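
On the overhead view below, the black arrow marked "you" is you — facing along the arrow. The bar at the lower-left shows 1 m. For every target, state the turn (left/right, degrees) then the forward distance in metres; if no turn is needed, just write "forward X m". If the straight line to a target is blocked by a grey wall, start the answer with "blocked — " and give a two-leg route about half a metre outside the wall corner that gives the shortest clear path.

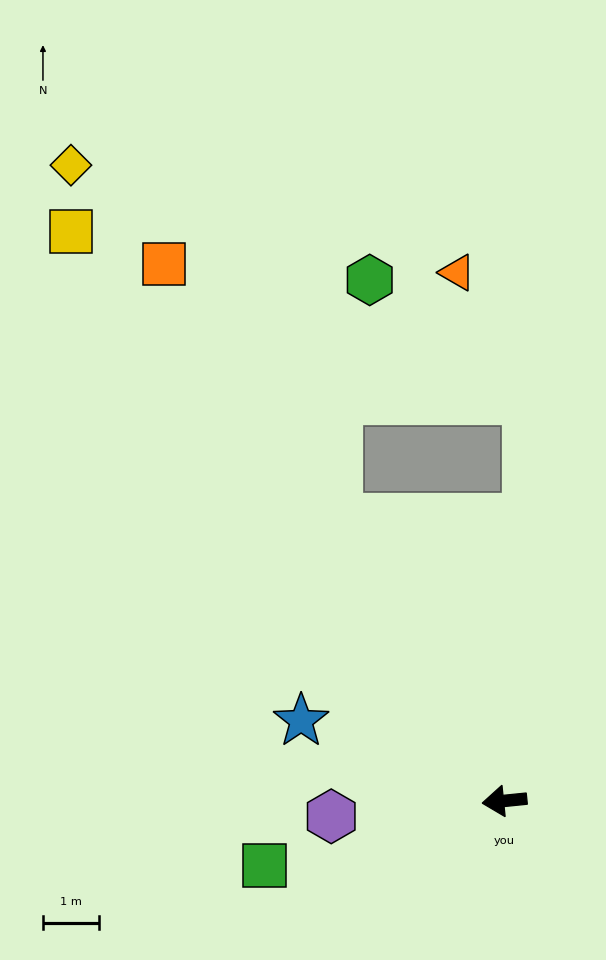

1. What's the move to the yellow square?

turn right 58°, forward 12.7 m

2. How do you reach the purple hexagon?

forward 3.1 m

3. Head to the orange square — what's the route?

turn right 63°, forward 11.3 m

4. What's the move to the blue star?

turn right 27°, forward 3.9 m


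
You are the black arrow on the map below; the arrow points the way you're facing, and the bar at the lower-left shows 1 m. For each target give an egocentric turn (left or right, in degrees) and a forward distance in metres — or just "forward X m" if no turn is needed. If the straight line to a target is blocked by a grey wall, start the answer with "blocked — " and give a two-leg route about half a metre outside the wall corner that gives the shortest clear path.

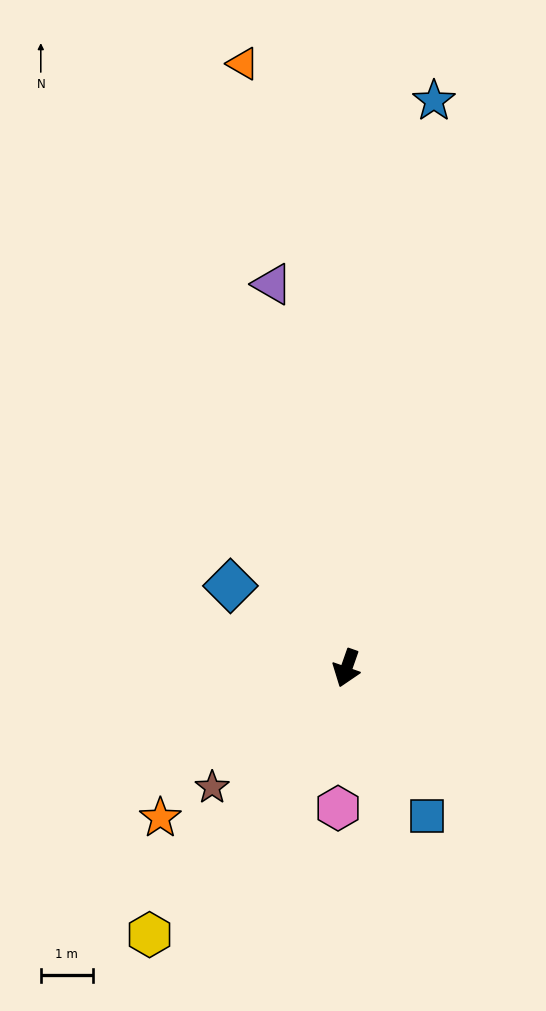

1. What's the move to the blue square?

turn left 48°, forward 3.2 m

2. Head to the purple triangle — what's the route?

turn right 150°, forward 7.5 m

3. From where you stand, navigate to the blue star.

turn right 169°, forward 11.0 m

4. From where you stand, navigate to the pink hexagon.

turn left 16°, forward 2.7 m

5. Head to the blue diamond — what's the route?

turn right 106°, forward 2.7 m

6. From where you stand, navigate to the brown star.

turn right 29°, forward 3.4 m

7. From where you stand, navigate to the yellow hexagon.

turn right 17°, forward 6.3 m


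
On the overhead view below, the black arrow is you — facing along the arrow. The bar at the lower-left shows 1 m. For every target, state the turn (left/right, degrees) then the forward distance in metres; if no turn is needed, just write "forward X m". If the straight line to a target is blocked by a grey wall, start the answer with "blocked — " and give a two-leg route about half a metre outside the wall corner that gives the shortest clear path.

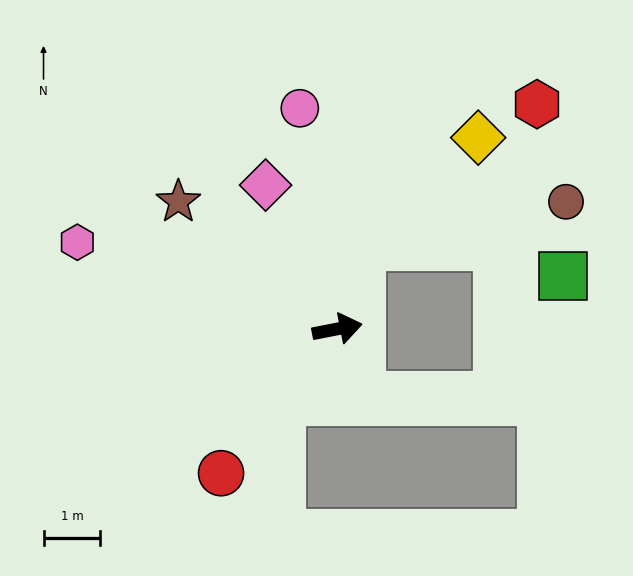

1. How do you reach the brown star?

turn left 130°, forward 3.6 m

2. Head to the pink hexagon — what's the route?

turn left 151°, forward 4.8 m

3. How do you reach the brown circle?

blocked — turn left 63°, forward 1.5 m, then turn right 62°, forward 3.7 m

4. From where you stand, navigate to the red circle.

turn right 140°, forward 3.3 m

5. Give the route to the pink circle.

turn left 89°, forward 3.9 m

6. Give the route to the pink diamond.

turn left 105°, forward 2.8 m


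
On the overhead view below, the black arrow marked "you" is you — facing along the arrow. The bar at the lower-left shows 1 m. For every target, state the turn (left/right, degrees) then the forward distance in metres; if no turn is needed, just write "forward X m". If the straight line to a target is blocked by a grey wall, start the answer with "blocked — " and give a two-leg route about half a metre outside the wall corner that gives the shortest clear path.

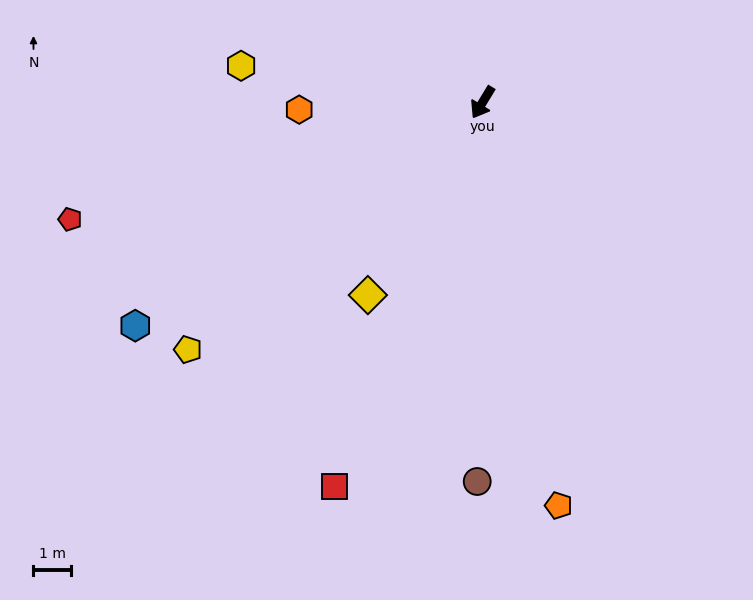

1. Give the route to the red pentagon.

turn right 43°, forward 11.5 m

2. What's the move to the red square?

turn left 10°, forward 11.1 m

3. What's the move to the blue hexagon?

turn right 26°, forward 11.1 m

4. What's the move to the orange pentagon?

turn left 42°, forward 11.0 m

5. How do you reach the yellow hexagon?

turn right 67°, forward 6.6 m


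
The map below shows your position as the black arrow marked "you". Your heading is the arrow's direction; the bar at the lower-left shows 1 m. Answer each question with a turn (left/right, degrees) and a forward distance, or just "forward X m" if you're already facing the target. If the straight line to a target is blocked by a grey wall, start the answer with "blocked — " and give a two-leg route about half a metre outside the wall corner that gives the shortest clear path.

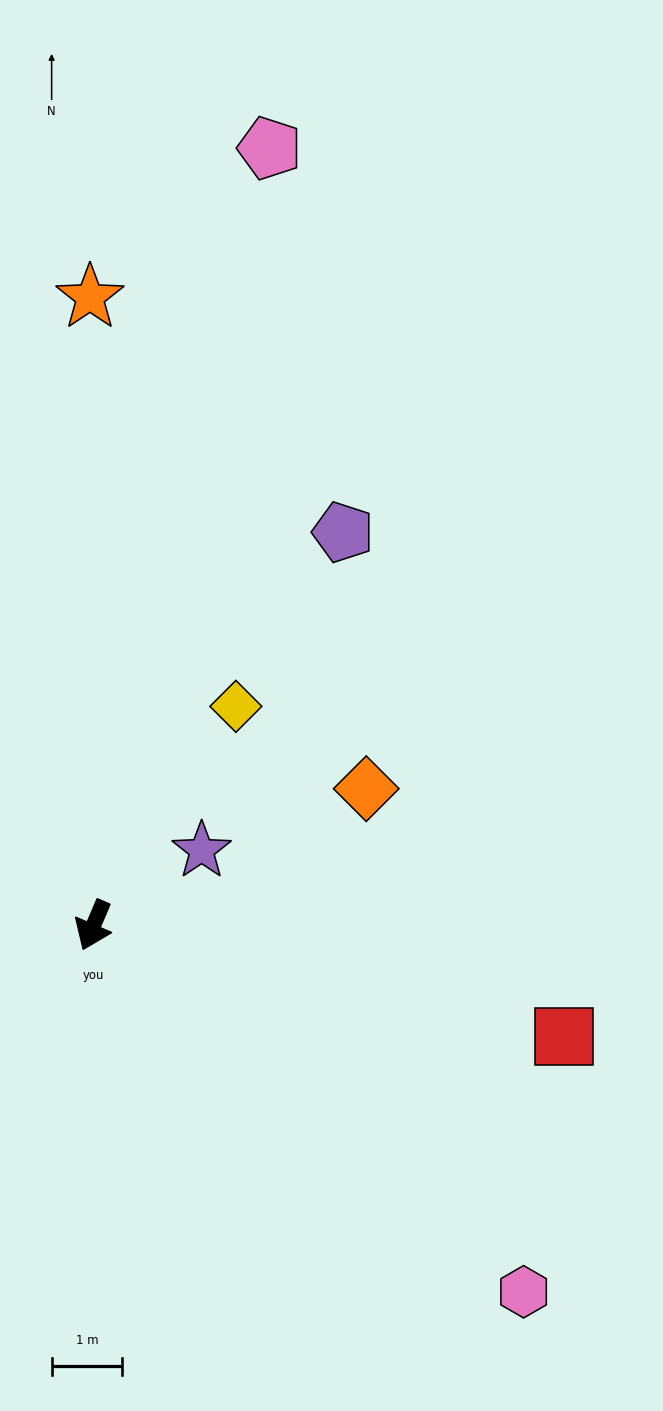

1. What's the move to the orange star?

turn right 157°, forward 8.9 m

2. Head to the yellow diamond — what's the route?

turn left 170°, forward 3.7 m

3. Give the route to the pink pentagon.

turn right 170°, forward 11.3 m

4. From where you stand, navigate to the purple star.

turn left 148°, forward 1.9 m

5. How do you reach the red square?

turn left 100°, forward 6.8 m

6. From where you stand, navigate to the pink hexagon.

turn left 73°, forward 8.0 m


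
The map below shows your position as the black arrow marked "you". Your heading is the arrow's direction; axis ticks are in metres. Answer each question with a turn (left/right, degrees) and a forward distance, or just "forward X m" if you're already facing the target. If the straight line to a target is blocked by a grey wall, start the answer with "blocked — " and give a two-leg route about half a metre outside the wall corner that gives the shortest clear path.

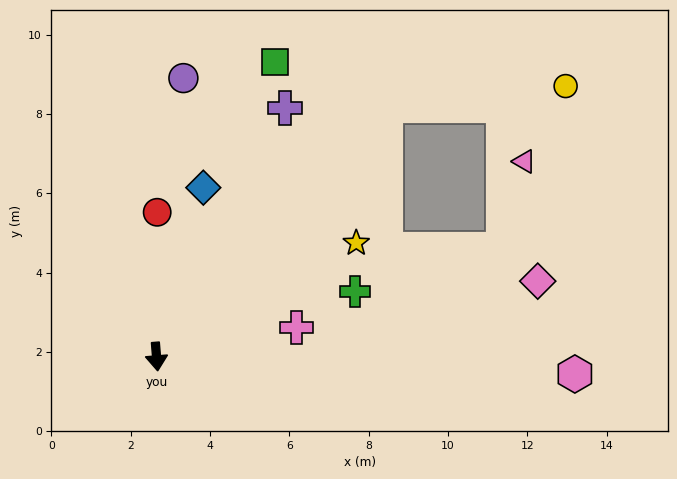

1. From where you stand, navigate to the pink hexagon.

turn left 83°, forward 10.6 m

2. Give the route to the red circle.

turn left 175°, forward 3.6 m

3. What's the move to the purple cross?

turn left 148°, forward 7.1 m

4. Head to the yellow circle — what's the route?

blocked — turn left 133°, forward 8.6 m, then turn right 41°, forward 4.6 m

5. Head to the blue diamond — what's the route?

turn left 160°, forward 4.4 m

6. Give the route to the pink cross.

turn left 97°, forward 3.6 m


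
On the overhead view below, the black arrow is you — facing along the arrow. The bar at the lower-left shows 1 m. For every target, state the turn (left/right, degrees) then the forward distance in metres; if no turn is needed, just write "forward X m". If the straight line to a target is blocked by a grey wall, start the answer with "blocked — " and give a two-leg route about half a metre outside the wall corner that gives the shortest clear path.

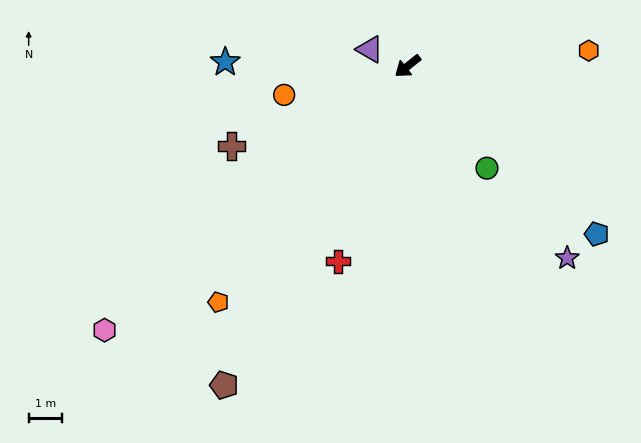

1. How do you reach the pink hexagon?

turn left 3°, forward 12.2 m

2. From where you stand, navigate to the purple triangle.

turn right 62°, forward 1.3 m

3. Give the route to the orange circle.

turn right 25°, forward 3.8 m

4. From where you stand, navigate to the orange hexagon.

turn left 147°, forward 5.5 m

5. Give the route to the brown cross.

turn right 14°, forward 5.8 m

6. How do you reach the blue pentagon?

turn left 100°, forward 7.6 m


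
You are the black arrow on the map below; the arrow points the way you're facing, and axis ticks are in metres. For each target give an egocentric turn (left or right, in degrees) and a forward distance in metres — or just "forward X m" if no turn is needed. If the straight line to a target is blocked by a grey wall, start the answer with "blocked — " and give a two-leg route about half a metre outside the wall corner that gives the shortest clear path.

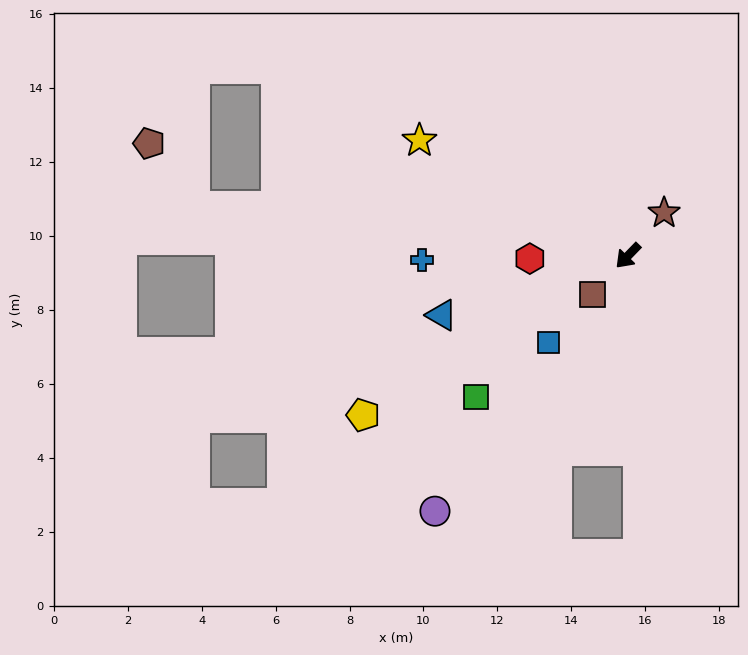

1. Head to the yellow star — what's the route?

turn right 75°, forward 6.4 m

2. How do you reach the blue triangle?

turn right 28°, forward 5.3 m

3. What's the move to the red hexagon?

turn right 44°, forward 2.7 m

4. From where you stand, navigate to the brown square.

forward 1.4 m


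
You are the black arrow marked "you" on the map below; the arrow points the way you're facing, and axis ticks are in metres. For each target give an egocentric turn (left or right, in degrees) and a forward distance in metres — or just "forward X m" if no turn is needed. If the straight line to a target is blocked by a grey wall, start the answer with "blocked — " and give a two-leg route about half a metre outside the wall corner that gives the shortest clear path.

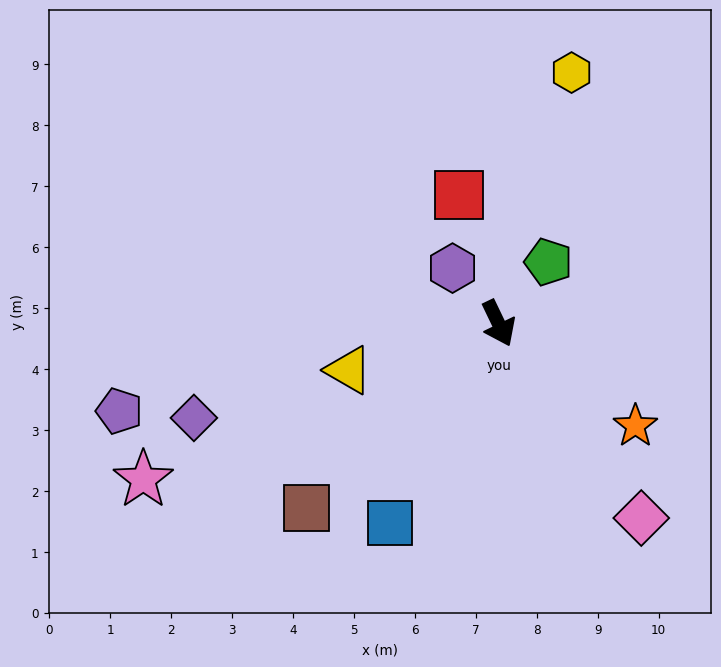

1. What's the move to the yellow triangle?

turn right 98°, forward 2.6 m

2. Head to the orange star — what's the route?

turn left 28°, forward 2.8 m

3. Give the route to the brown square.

turn right 72°, forward 4.4 m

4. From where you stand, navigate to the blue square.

turn right 54°, forward 3.7 m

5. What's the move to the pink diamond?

turn left 11°, forward 4.0 m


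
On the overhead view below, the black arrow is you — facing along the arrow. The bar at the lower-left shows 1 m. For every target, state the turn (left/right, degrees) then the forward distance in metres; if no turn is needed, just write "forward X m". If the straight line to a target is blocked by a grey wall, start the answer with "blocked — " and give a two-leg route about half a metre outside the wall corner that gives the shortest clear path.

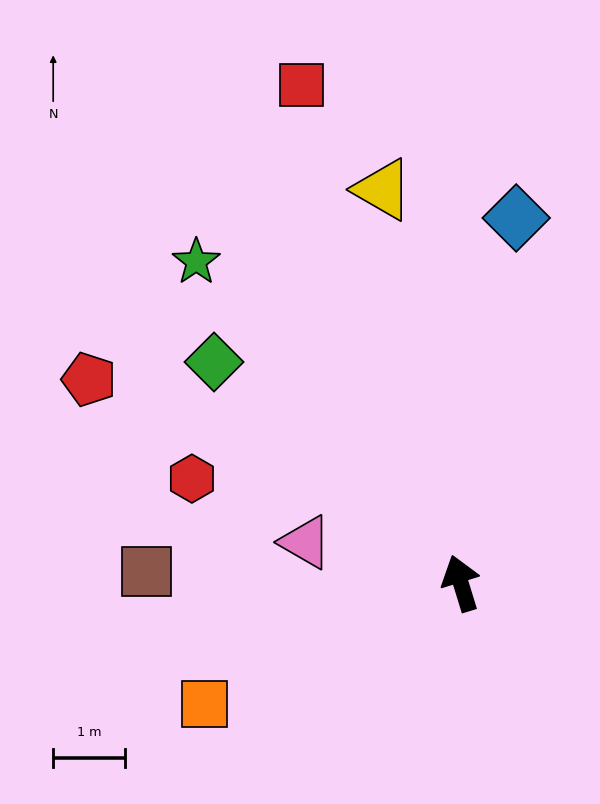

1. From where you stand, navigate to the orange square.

turn left 98°, forward 4.0 m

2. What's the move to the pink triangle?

turn left 58°, forward 2.2 m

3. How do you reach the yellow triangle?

turn right 6°, forward 5.6 m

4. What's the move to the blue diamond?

turn right 26°, forward 5.2 m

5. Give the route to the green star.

turn left 22°, forward 5.8 m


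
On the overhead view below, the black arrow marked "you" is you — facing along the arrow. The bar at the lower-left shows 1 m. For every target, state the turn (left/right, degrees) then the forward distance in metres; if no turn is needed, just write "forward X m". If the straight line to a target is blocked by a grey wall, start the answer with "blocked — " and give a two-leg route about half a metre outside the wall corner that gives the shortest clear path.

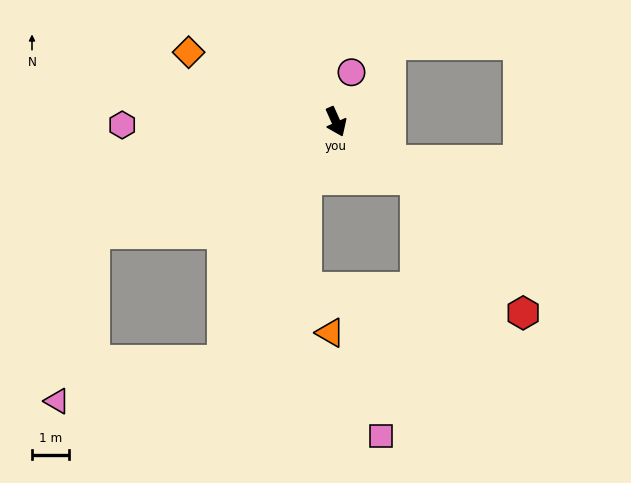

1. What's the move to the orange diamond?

turn right 139°, forward 4.4 m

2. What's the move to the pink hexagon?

turn right 113°, forward 5.7 m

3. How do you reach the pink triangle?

blocked — turn right 49°, forward 7.1 m, then turn right 51°, forward 4.6 m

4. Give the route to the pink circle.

turn left 138°, forward 1.4 m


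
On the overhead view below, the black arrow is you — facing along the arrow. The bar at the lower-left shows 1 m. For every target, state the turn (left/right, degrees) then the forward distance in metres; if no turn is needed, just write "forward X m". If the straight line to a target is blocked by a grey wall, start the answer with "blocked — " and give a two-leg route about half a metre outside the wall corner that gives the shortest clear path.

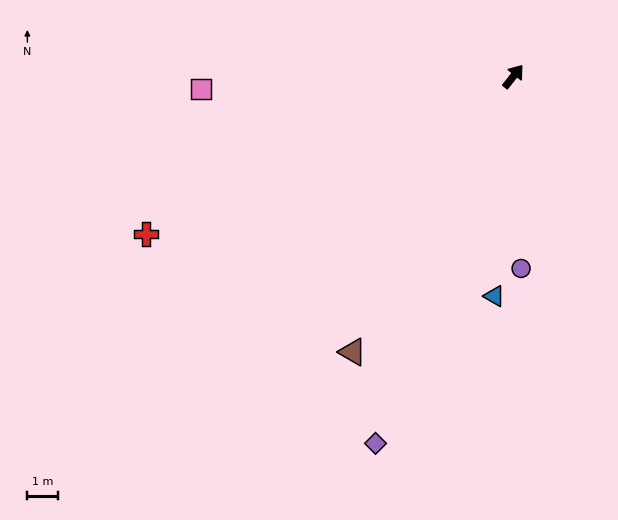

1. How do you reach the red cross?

turn left 151°, forward 13.0 m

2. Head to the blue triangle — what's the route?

turn right 147°, forward 7.2 m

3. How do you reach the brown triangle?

turn right 172°, forward 10.4 m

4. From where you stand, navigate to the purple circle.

turn right 139°, forward 6.3 m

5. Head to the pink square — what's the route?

turn left 131°, forward 10.2 m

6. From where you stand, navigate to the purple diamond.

turn right 162°, forward 12.8 m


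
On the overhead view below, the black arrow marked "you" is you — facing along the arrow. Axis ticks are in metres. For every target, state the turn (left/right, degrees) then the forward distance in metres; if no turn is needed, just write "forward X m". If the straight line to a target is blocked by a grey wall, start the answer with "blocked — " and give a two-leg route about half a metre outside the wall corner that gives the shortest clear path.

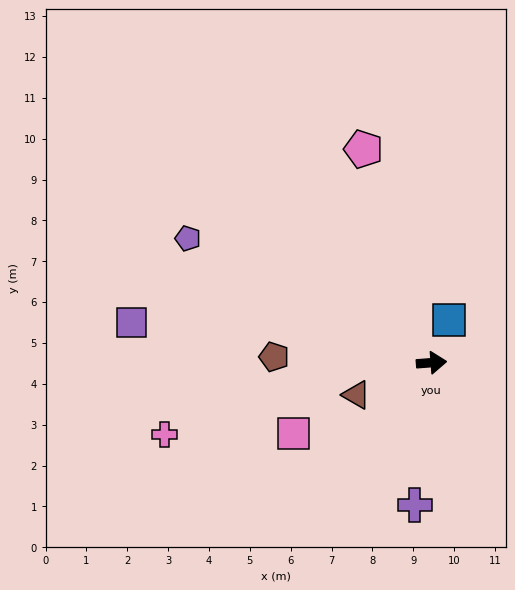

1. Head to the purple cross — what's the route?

turn right 101°, forward 3.5 m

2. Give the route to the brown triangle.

turn right 161°, forward 2.0 m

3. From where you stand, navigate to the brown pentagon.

turn left 173°, forward 3.9 m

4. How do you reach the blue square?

turn left 63°, forward 1.1 m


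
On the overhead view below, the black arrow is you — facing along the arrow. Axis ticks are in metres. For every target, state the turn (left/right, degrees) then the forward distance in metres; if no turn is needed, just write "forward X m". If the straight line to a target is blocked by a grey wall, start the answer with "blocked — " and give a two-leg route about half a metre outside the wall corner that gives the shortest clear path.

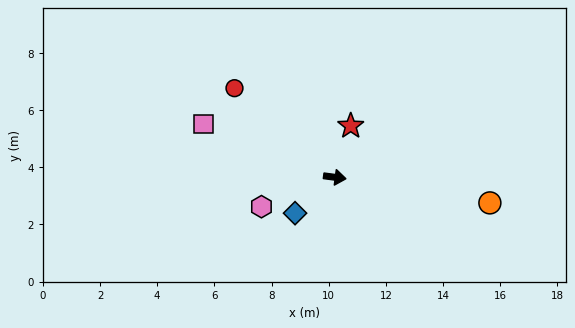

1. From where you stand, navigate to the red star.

turn left 80°, forward 1.9 m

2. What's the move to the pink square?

turn left 166°, forward 5.0 m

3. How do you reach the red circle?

turn left 146°, forward 4.7 m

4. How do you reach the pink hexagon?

turn right 151°, forward 2.8 m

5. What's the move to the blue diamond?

turn right 130°, forward 1.9 m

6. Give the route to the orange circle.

forward 5.5 m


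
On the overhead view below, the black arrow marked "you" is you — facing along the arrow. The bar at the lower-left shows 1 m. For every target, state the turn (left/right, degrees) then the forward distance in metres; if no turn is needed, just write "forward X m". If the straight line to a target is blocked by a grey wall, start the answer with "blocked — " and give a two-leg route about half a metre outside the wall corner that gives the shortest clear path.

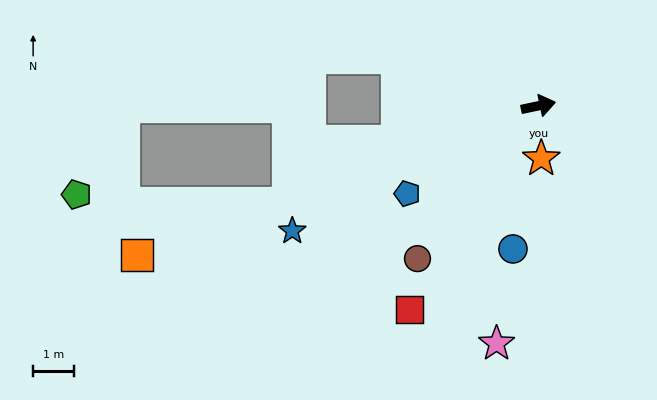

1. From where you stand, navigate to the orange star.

turn right 99°, forward 1.3 m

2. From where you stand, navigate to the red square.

turn right 134°, forward 6.0 m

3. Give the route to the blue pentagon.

turn right 158°, forward 3.9 m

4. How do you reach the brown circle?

turn right 140°, forward 4.8 m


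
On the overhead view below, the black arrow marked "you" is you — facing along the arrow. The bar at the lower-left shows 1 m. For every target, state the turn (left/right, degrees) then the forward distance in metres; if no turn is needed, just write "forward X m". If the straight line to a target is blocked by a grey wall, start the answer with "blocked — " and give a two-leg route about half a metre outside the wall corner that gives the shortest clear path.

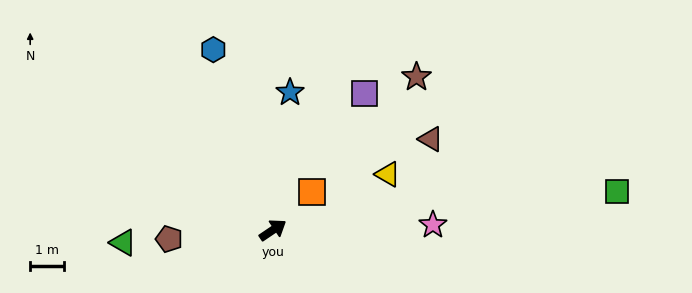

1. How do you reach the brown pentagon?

turn left 151°, forward 3.1 m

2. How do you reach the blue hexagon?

turn left 74°, forward 5.6 m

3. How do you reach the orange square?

turn left 10°, forward 1.6 m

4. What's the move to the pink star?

turn right 32°, forward 4.8 m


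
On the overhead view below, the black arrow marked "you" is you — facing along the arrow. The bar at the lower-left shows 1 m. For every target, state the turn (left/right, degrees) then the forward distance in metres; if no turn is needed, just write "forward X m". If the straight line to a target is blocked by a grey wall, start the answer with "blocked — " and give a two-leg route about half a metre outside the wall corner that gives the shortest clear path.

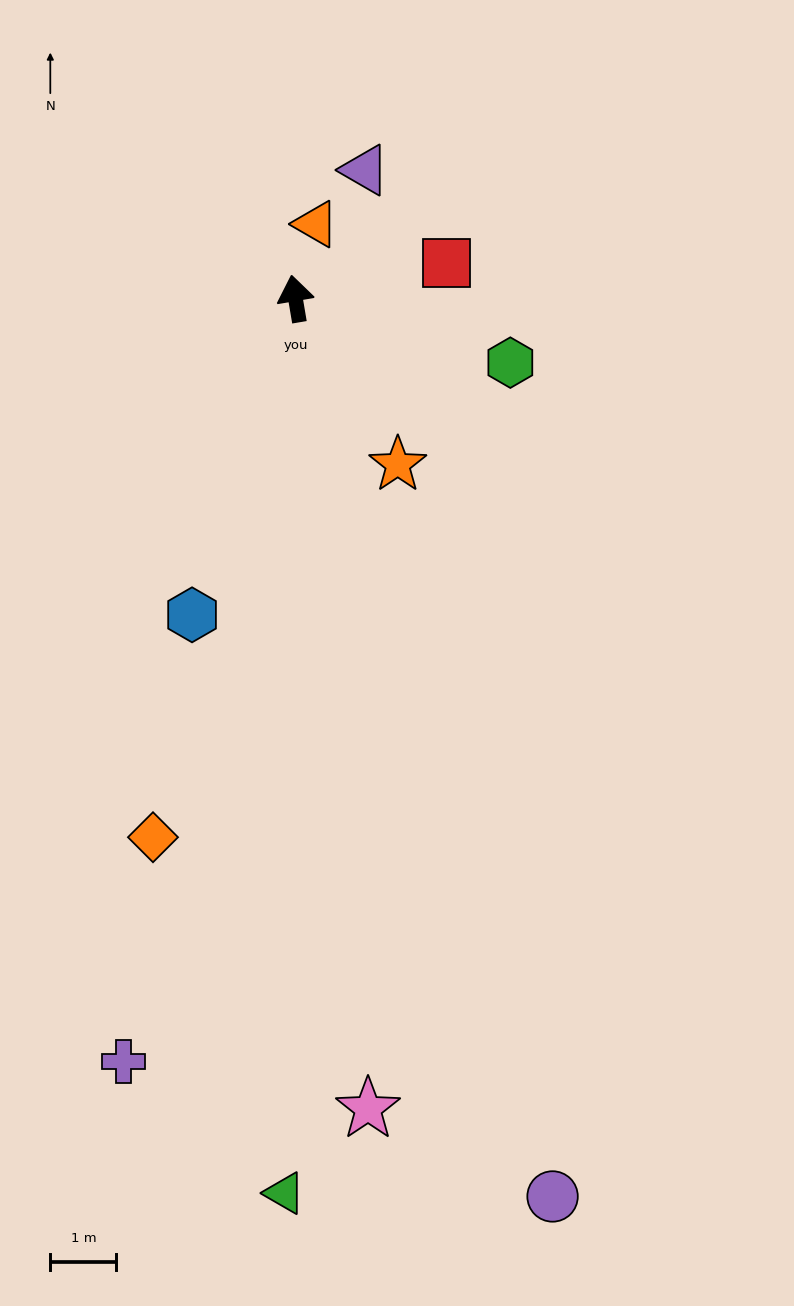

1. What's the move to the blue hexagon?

turn left 152°, forward 5.0 m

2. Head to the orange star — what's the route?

turn right 158°, forward 2.9 m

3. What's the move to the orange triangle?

turn right 25°, forward 1.2 m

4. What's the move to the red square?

turn right 86°, forward 2.3 m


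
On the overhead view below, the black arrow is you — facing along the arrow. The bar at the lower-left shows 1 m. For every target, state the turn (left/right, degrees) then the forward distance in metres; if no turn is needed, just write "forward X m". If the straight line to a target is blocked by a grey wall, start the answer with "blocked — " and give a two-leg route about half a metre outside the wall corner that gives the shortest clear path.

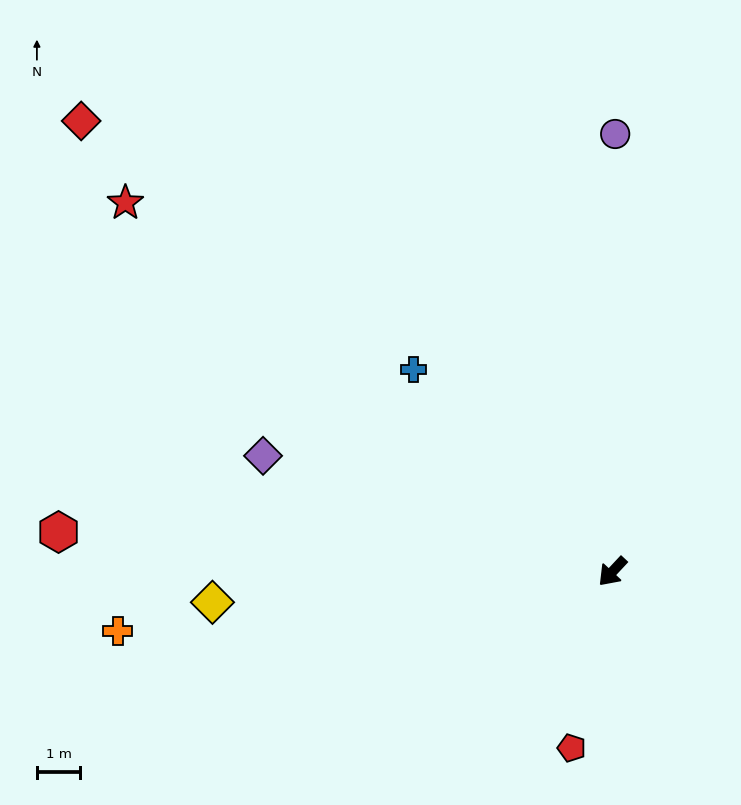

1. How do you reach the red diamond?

turn right 87°, forward 16.0 m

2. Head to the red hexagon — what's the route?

turn right 51°, forward 12.8 m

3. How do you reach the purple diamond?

turn right 65°, forward 8.5 m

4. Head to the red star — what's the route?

turn right 84°, forward 14.0 m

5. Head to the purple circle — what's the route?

turn right 137°, forward 10.1 m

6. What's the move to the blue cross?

turn right 92°, forward 6.5 m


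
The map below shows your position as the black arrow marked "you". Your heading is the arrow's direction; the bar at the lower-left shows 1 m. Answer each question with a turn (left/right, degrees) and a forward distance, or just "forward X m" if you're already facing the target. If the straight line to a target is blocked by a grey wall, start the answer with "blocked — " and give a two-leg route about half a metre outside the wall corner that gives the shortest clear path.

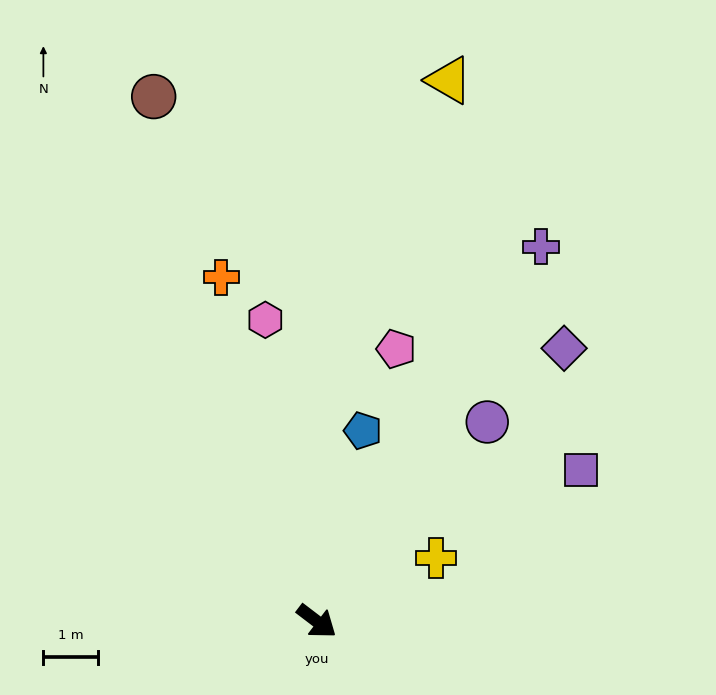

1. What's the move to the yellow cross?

turn left 65°, forward 2.5 m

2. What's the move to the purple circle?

turn left 87°, forward 4.8 m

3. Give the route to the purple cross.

turn left 96°, forward 8.0 m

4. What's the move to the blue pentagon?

turn left 114°, forward 3.6 m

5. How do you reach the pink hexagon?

turn left 137°, forward 5.6 m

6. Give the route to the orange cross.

turn left 143°, forward 6.5 m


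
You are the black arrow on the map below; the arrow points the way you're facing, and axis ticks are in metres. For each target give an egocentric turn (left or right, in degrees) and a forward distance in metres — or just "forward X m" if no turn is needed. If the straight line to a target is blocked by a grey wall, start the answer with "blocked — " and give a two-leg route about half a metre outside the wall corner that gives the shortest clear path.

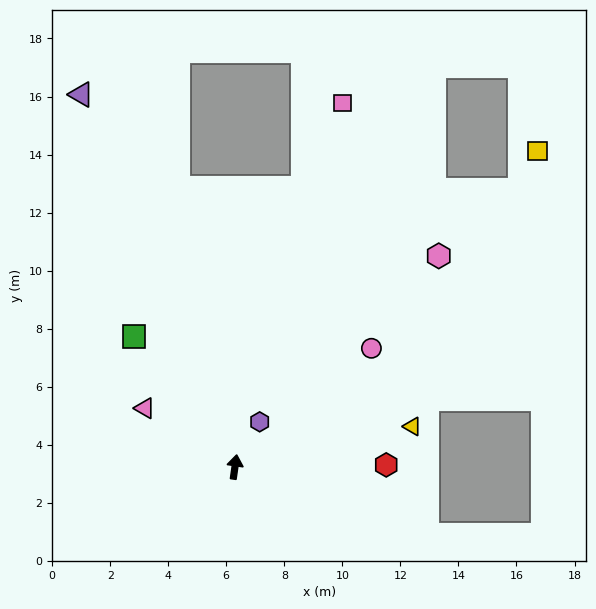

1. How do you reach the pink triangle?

turn left 65°, forward 3.7 m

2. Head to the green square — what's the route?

turn left 46°, forward 5.7 m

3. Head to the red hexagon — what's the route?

turn right 81°, forward 5.2 m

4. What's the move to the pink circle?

turn right 41°, forward 6.2 m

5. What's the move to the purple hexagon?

turn right 21°, forward 1.8 m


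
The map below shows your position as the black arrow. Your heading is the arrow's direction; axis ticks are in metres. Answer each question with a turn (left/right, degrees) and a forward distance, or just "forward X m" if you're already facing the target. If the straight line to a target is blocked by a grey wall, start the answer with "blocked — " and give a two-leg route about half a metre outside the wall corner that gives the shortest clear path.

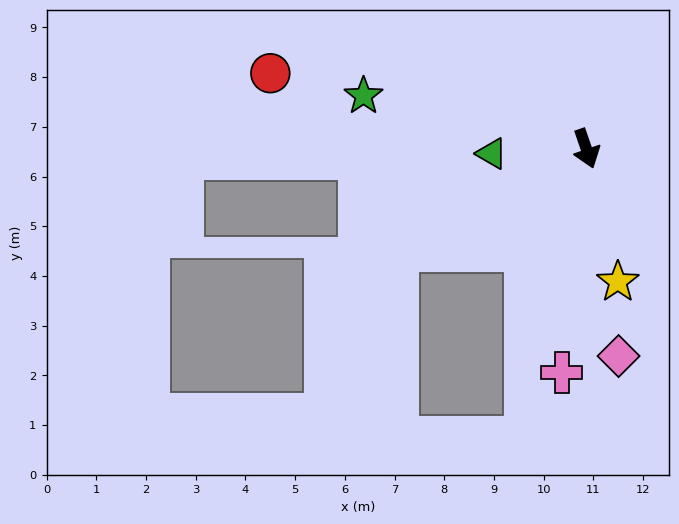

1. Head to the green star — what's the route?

turn right 122°, forward 4.6 m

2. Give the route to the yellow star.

turn right 6°, forward 2.8 m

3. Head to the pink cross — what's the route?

turn right 25°, forward 4.5 m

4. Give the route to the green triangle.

turn right 106°, forward 1.9 m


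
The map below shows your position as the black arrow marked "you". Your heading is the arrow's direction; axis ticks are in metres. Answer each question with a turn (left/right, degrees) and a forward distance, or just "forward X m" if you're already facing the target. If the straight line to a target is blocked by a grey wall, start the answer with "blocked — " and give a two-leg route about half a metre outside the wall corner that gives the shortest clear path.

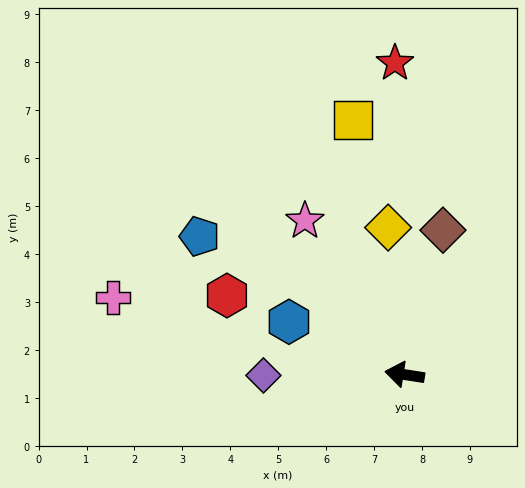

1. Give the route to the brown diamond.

turn right 96°, forward 3.1 m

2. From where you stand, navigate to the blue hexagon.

turn right 16°, forward 2.7 m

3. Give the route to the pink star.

turn right 48°, forward 3.8 m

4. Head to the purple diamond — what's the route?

turn left 9°, forward 2.9 m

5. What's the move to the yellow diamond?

turn right 75°, forward 3.1 m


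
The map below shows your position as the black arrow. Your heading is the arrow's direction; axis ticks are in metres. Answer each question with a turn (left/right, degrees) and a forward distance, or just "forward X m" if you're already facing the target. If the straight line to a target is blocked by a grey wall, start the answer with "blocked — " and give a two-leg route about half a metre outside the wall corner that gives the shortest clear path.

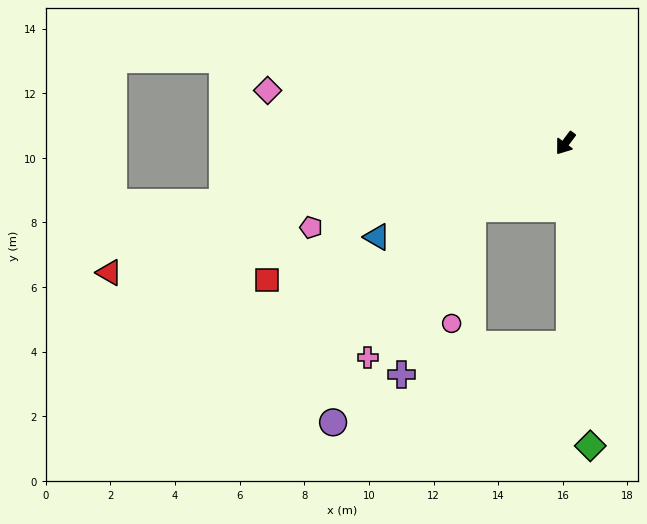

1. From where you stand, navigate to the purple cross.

blocked — turn right 18°, forward 3.5 m, then turn left 32°, forward 5.6 m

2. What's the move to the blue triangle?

turn right 27°, forward 6.5 m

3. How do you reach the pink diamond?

turn right 63°, forward 9.4 m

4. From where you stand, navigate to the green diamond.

turn left 41°, forward 9.4 m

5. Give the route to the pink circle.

blocked — turn right 18°, forward 3.5 m, then turn left 45°, forward 3.6 m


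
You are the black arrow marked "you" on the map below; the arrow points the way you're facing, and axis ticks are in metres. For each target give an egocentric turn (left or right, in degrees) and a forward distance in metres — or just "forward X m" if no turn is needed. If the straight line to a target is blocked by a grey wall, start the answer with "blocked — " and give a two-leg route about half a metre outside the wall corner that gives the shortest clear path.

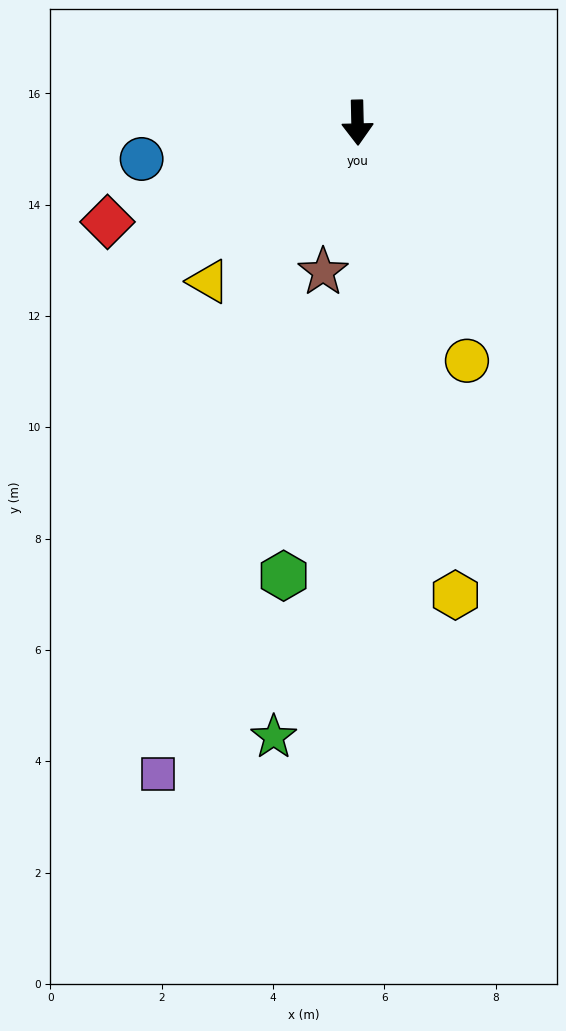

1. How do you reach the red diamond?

turn right 70°, forward 4.8 m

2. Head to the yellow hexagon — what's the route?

turn left 10°, forward 8.7 m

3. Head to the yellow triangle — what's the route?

turn right 44°, forward 3.9 m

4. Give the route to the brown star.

turn right 14°, forward 2.8 m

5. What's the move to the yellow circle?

turn left 23°, forward 4.7 m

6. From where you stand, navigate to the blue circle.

turn right 82°, forward 3.9 m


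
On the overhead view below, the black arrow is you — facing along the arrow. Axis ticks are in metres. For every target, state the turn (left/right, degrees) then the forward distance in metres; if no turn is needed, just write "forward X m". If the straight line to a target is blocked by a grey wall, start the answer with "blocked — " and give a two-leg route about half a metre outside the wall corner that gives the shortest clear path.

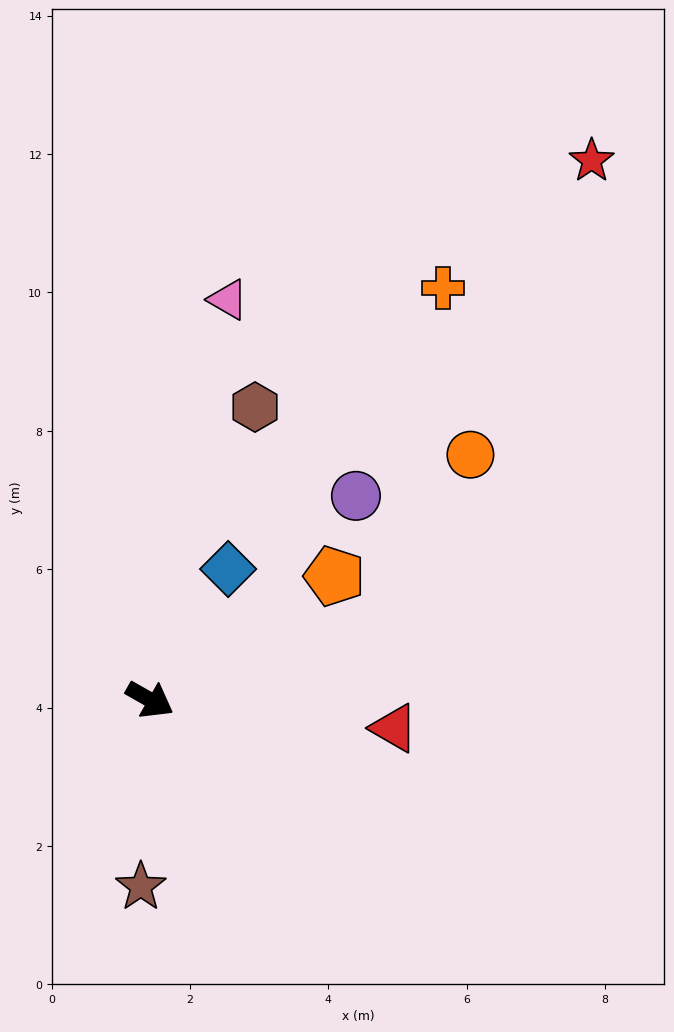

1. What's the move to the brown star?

turn right 63°, forward 2.7 m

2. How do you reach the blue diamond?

turn left 89°, forward 2.2 m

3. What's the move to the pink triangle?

turn left 109°, forward 5.9 m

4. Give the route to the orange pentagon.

turn left 63°, forward 3.2 m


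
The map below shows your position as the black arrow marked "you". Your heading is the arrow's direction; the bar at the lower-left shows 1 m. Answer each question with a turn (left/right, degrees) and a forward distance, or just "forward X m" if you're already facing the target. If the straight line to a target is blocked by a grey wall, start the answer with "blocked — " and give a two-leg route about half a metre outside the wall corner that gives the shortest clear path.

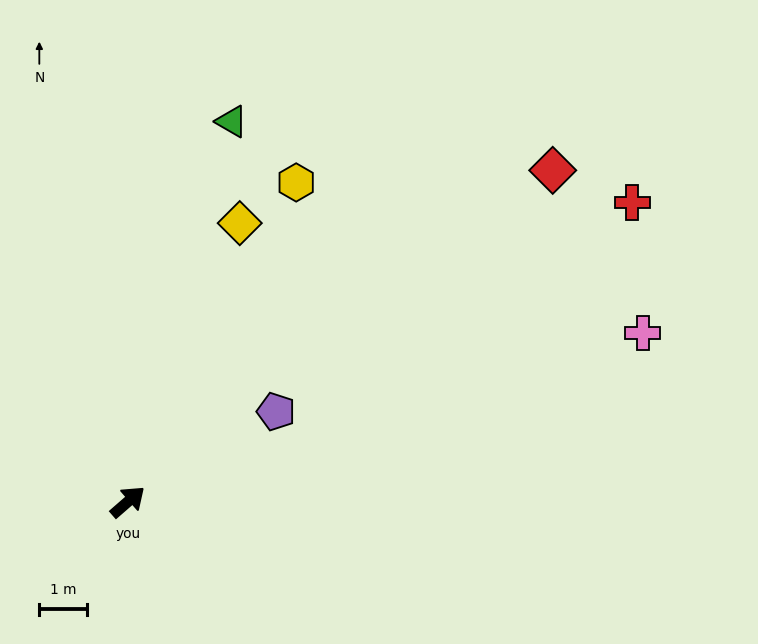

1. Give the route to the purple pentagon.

turn right 10°, forward 3.7 m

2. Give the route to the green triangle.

turn left 34°, forward 8.4 m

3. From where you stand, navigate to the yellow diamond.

turn left 27°, forward 6.4 m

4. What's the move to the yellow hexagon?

turn left 21°, forward 7.6 m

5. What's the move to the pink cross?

turn right 23°, forward 11.5 m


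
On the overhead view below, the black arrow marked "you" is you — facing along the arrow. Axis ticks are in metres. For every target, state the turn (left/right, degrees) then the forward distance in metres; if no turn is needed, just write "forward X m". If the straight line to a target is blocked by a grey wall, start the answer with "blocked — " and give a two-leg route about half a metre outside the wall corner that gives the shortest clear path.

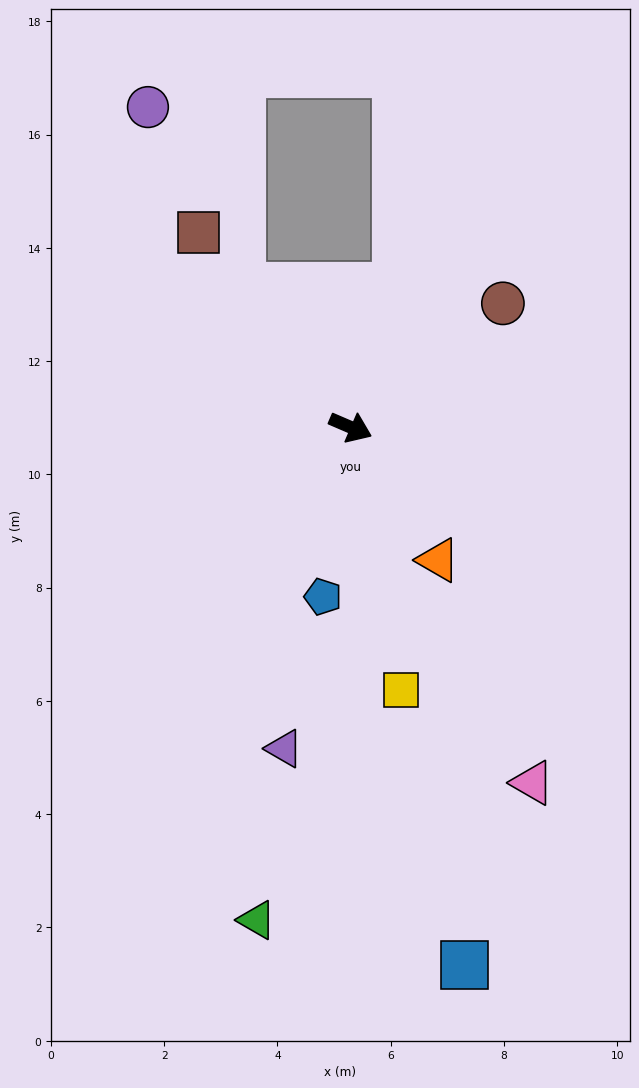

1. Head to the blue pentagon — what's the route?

turn right 76°, forward 3.0 m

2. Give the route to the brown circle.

turn left 62°, forward 3.5 m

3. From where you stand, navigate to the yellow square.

turn right 56°, forward 4.7 m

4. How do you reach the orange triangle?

turn right 33°, forward 2.8 m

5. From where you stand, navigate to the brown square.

turn left 151°, forward 4.4 m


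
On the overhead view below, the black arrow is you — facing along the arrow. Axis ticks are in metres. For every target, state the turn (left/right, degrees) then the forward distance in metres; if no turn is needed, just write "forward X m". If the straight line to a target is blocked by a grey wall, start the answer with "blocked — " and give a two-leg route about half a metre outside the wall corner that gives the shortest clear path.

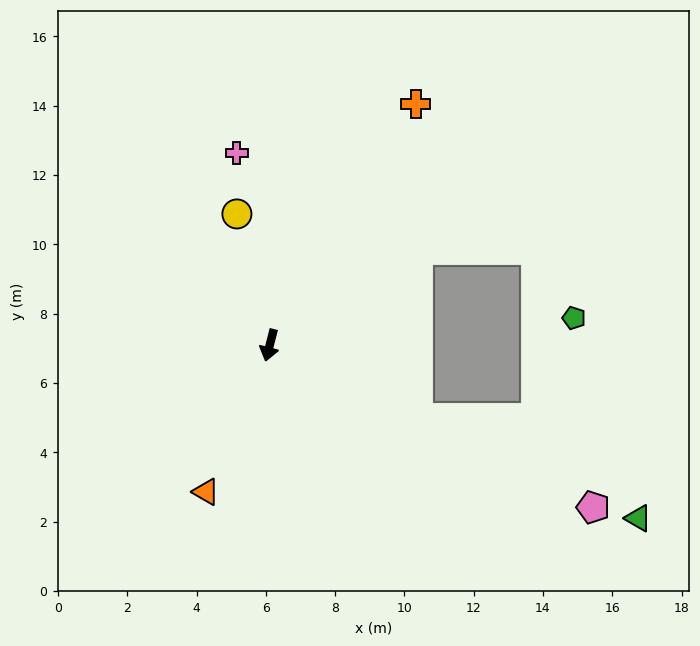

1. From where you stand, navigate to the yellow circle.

turn right 152°, forward 3.9 m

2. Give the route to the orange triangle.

turn right 9°, forward 4.6 m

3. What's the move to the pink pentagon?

turn left 78°, forward 10.4 m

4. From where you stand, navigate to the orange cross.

turn left 163°, forward 8.1 m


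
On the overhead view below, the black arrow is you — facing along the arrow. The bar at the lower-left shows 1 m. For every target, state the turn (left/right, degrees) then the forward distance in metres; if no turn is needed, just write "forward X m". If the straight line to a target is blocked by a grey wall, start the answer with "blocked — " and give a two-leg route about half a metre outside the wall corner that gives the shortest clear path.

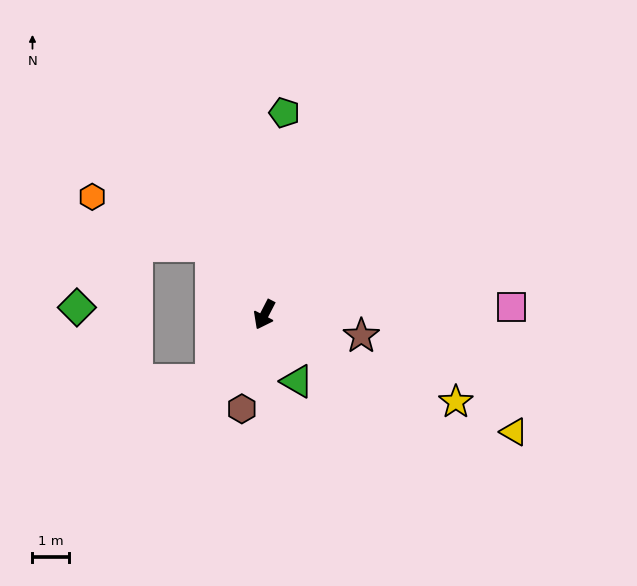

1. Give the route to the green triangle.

turn left 53°, forward 2.0 m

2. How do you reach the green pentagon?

turn right 158°, forward 5.6 m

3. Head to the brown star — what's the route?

turn left 105°, forward 2.7 m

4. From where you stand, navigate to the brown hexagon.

turn left 14°, forward 2.7 m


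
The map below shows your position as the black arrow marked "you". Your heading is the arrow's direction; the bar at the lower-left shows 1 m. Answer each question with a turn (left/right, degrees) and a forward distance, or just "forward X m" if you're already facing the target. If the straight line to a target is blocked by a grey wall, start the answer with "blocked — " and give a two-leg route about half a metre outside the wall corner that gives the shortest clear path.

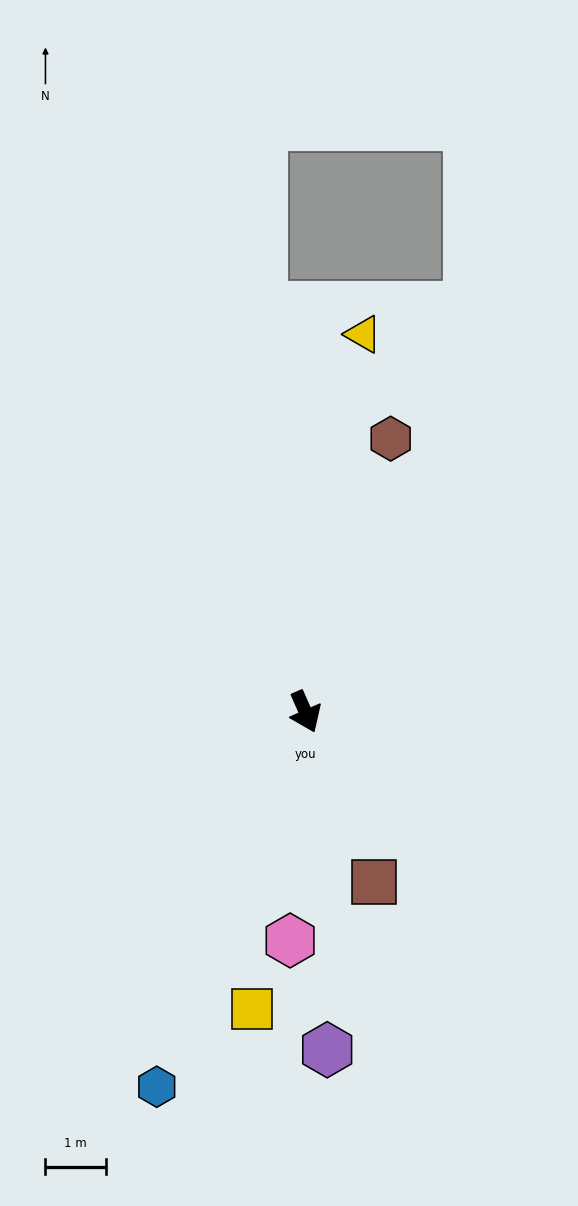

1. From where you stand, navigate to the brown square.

forward 3.0 m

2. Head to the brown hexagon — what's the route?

turn left 139°, forward 4.8 m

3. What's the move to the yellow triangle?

turn left 148°, forward 6.4 m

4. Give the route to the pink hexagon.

turn right 28°, forward 3.8 m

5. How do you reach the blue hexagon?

turn right 45°, forward 6.7 m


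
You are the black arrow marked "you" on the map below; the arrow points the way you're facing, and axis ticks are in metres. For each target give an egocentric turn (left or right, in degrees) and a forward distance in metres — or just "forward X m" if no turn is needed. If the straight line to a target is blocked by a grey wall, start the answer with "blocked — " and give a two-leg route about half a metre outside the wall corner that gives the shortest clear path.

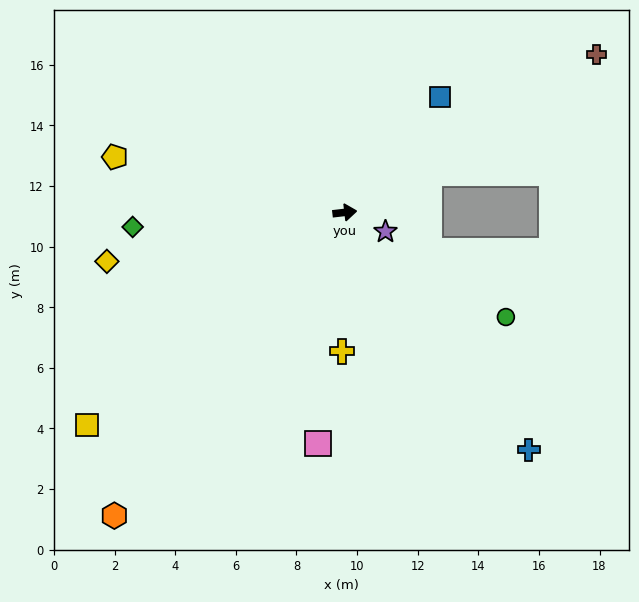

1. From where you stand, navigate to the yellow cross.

turn right 98°, forward 4.6 m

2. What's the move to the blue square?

turn left 44°, forward 4.9 m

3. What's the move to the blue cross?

turn right 59°, forward 9.9 m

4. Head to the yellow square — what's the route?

turn right 147°, forward 11.0 m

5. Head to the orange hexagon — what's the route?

turn right 134°, forward 12.6 m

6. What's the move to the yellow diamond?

turn right 175°, forward 8.0 m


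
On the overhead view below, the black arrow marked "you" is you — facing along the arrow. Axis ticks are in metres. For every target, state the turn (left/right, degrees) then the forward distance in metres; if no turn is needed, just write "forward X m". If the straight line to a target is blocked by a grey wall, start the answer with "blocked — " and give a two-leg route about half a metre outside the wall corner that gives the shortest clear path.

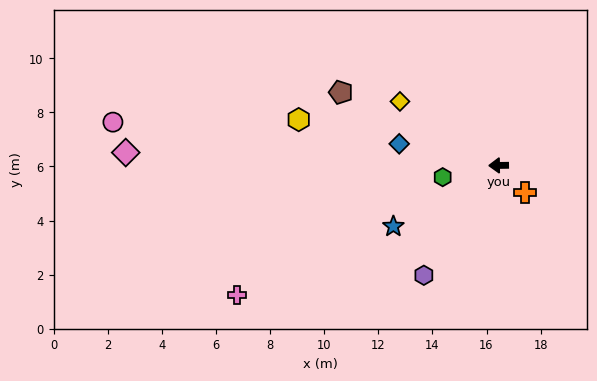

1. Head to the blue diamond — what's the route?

turn right 13°, forward 3.8 m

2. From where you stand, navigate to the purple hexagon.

turn left 55°, forward 4.9 m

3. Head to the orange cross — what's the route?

turn left 134°, forward 1.4 m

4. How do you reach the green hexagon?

turn left 11°, forward 2.1 m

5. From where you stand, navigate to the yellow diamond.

turn right 34°, forward 4.3 m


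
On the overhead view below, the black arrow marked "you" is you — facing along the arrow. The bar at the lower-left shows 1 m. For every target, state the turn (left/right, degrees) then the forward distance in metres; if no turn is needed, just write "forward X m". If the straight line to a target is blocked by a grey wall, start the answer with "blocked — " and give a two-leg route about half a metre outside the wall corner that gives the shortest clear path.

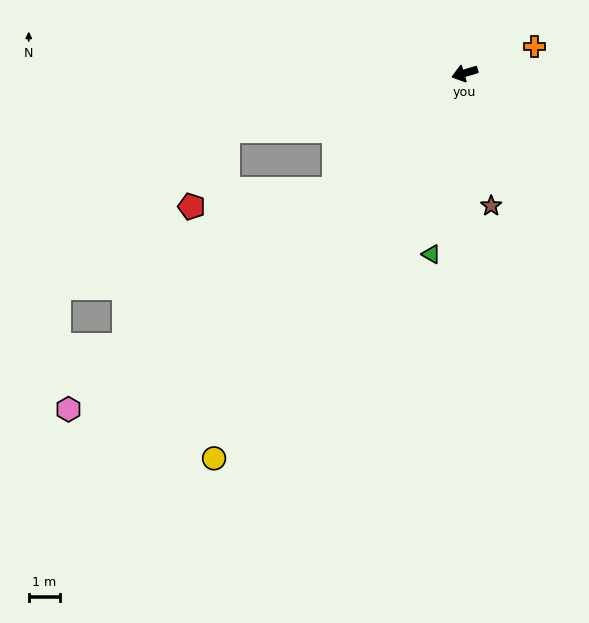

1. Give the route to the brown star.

turn left 85°, forward 4.4 m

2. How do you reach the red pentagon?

blocked — turn left 25°, forward 5.6 m, then turn right 35°, forward 4.7 m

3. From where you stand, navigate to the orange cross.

turn right 176°, forward 2.4 m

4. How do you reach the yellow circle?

turn left 40°, forward 14.8 m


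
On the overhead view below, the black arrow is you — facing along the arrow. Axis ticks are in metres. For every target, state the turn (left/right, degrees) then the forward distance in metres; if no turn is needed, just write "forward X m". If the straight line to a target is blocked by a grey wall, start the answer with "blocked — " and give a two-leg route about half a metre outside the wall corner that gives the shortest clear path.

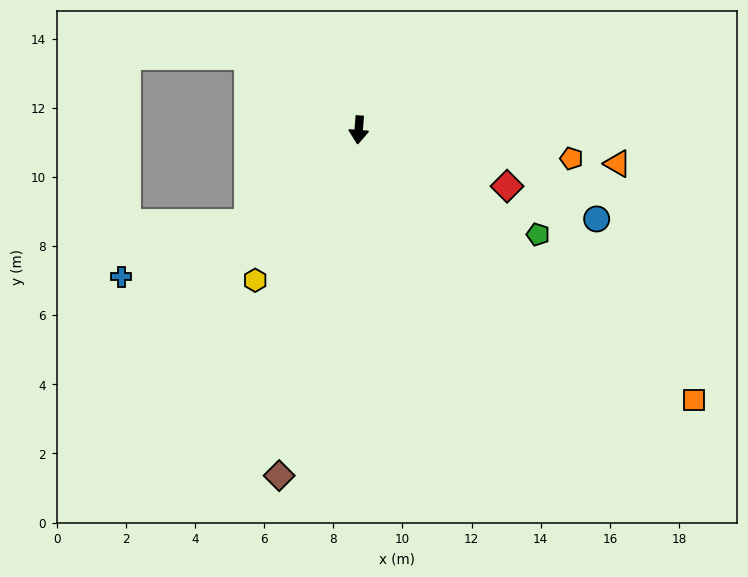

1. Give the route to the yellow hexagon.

turn right 30°, forward 5.3 m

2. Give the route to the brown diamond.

turn right 9°, forward 10.3 m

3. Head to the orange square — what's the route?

turn left 56°, forward 12.5 m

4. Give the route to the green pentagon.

turn left 64°, forward 6.0 m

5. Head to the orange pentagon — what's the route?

turn left 87°, forward 6.2 m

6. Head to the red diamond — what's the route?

turn left 74°, forward 4.6 m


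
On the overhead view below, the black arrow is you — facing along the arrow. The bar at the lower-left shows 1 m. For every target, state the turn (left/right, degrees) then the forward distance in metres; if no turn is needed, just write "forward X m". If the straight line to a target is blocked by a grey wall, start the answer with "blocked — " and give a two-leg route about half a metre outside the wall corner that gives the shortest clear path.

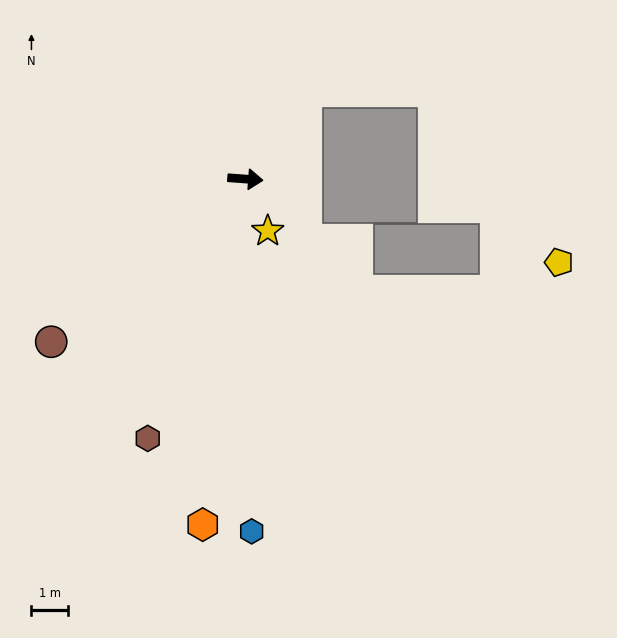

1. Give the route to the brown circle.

turn right 136°, forward 6.8 m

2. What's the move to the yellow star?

turn right 62°, forward 1.5 m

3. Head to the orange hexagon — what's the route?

turn right 93°, forward 9.4 m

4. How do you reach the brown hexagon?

turn right 106°, forward 7.5 m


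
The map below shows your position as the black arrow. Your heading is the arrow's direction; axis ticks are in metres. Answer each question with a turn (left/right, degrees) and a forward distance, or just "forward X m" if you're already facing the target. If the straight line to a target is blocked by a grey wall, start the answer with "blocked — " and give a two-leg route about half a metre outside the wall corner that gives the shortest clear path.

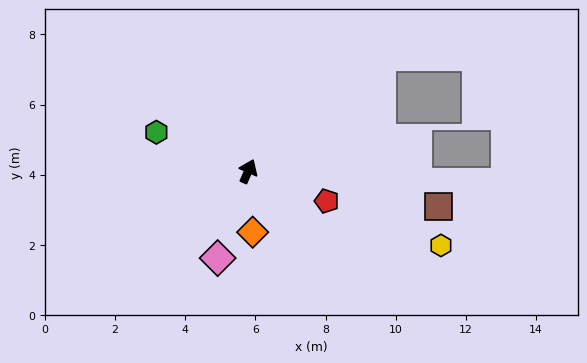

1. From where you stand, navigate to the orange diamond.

turn right 152°, forward 1.7 m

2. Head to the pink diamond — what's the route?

turn right 176°, forward 2.6 m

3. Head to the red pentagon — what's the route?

turn right 87°, forward 2.4 m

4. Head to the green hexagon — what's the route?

turn left 91°, forward 2.8 m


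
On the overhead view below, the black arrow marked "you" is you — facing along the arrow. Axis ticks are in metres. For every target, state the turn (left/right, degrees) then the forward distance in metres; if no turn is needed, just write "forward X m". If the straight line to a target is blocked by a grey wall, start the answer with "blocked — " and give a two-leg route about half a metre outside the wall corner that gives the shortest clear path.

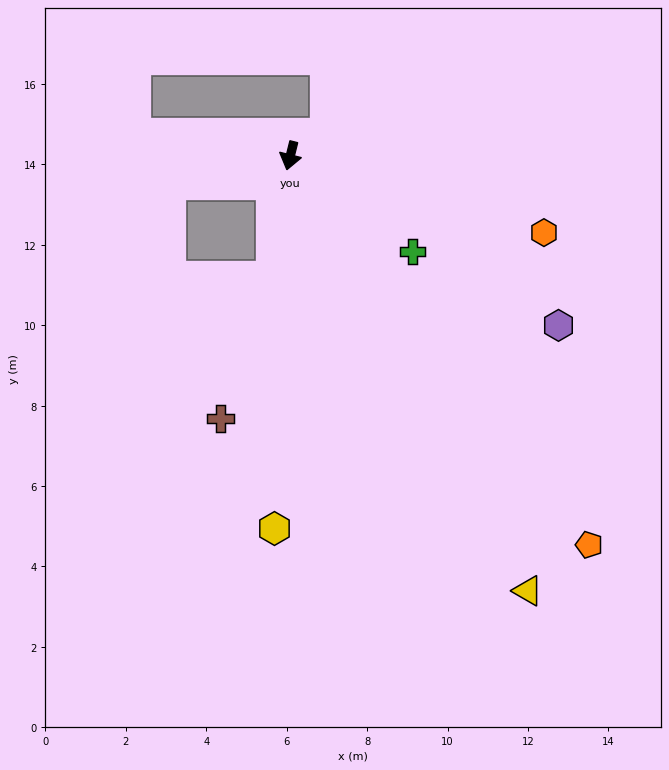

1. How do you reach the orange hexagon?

turn left 87°, forward 6.6 m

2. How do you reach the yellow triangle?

turn left 43°, forward 12.3 m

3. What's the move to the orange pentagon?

turn left 51°, forward 12.2 m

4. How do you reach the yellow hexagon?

turn left 11°, forward 9.3 m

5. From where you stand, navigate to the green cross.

turn left 66°, forward 3.9 m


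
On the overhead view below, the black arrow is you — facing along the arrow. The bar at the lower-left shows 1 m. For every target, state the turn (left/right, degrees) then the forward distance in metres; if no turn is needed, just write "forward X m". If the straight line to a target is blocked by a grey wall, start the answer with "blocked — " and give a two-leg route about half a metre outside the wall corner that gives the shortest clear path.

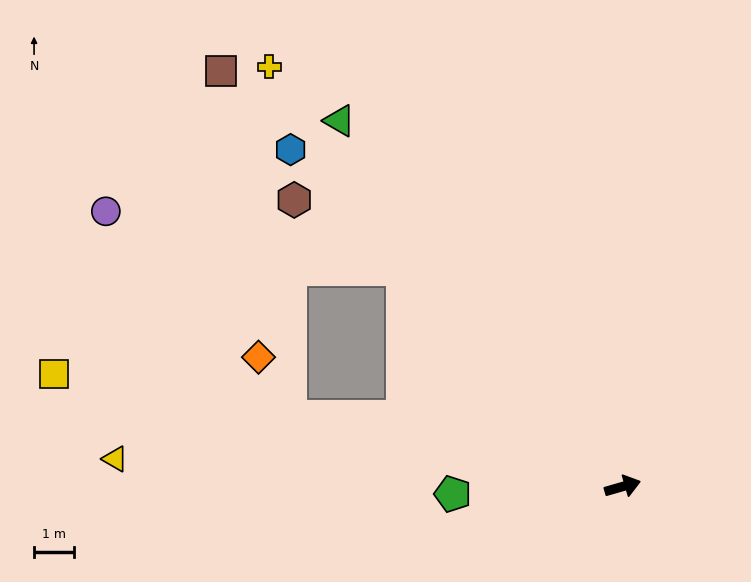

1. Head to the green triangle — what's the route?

turn left 112°, forward 11.5 m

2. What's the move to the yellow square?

turn left 153°, forward 14.4 m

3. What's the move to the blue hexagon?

turn left 118°, forward 11.8 m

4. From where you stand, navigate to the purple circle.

blocked — turn left 119°, forward 7.7 m, then turn left 34°, forward 7.5 m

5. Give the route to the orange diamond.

blocked — turn left 152°, forward 8.5 m, then turn right 50°, forward 1.7 m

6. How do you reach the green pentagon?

turn left 166°, forward 4.2 m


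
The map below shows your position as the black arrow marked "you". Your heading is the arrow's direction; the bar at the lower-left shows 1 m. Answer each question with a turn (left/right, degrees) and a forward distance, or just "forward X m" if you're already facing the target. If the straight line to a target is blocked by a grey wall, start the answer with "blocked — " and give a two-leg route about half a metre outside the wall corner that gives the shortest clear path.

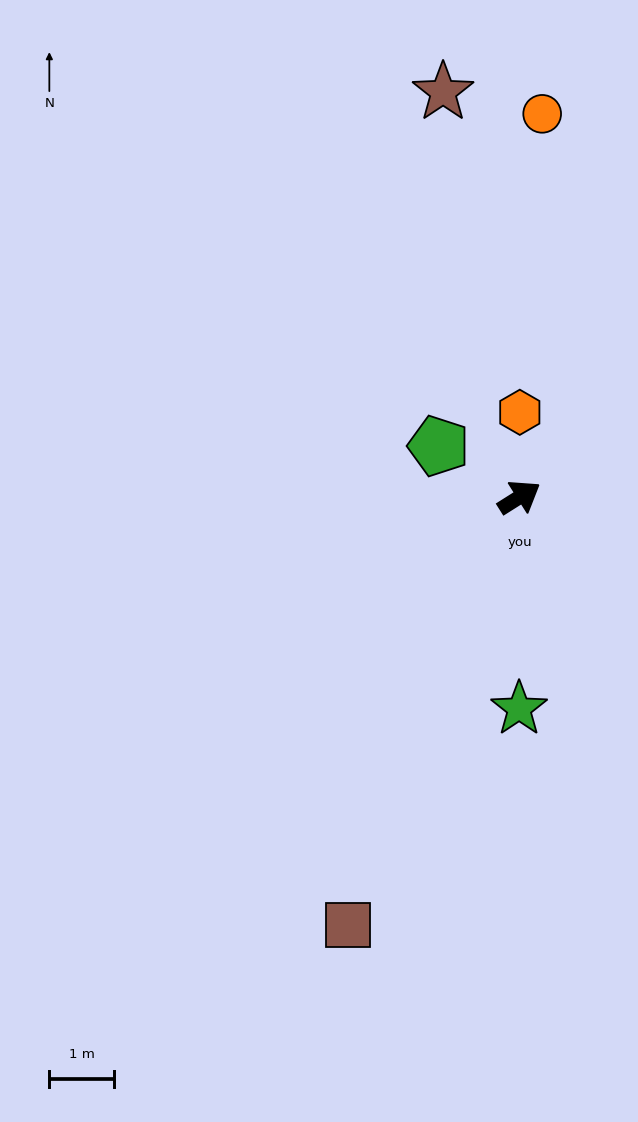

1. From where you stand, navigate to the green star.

turn right 122°, forward 3.3 m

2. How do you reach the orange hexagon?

turn left 57°, forward 1.3 m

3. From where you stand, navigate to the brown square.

turn right 144°, forward 7.2 m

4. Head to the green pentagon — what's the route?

turn left 115°, forward 1.5 m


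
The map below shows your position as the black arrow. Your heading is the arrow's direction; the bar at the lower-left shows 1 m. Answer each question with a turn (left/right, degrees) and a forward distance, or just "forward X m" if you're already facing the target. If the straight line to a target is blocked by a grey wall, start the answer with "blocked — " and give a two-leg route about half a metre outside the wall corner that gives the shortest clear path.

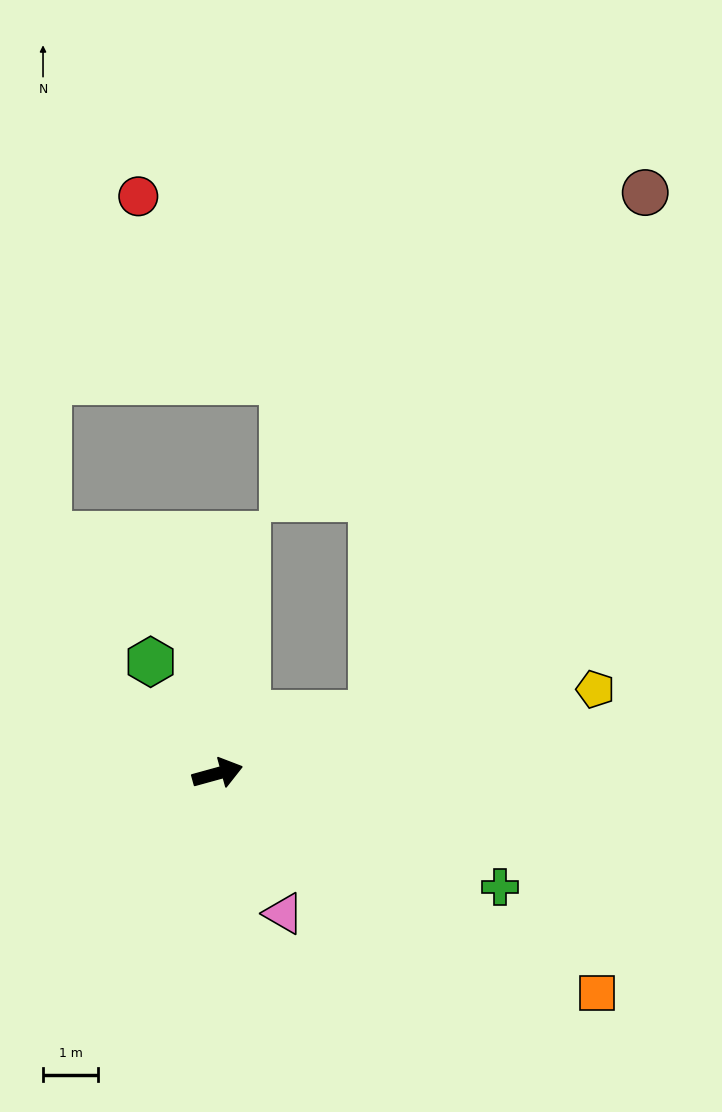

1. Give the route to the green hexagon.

turn left 106°, forward 2.4 m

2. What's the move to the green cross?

turn right 37°, forward 5.5 m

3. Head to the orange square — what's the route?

turn right 45°, forward 7.9 m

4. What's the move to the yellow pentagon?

turn right 3°, forward 7.0 m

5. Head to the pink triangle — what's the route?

turn right 80°, forward 2.8 m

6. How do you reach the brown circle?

blocked — turn left 6°, forward 3.0 m, then turn left 41°, forward 10.7 m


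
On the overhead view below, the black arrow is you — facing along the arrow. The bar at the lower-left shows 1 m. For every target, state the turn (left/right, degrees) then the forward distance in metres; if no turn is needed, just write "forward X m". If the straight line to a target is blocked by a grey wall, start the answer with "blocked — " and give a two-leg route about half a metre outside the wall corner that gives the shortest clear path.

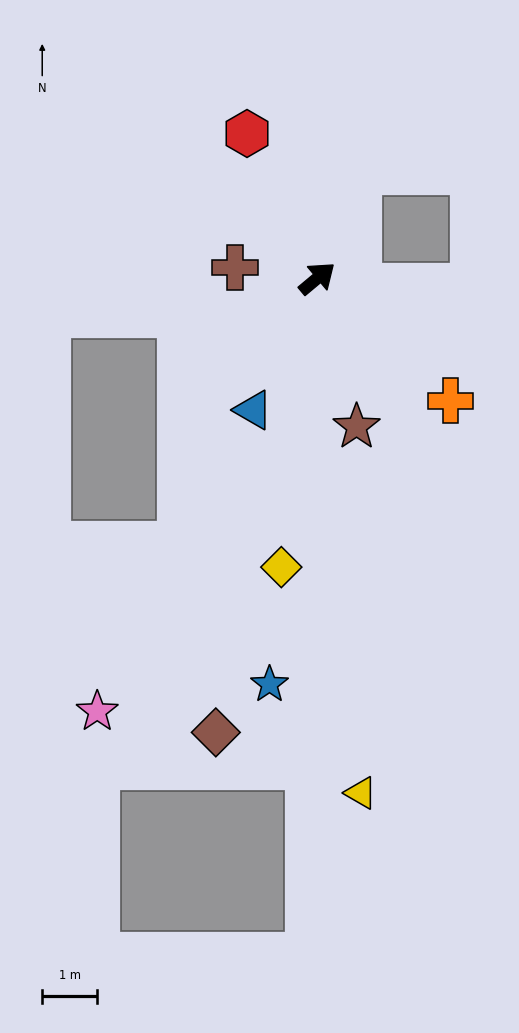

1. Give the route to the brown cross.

turn left 133°, forward 1.5 m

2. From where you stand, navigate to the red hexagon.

turn left 76°, forward 2.9 m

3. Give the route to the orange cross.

turn right 83°, forward 3.3 m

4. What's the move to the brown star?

turn right 115°, forward 2.8 m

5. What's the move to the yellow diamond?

turn right 137°, forward 5.3 m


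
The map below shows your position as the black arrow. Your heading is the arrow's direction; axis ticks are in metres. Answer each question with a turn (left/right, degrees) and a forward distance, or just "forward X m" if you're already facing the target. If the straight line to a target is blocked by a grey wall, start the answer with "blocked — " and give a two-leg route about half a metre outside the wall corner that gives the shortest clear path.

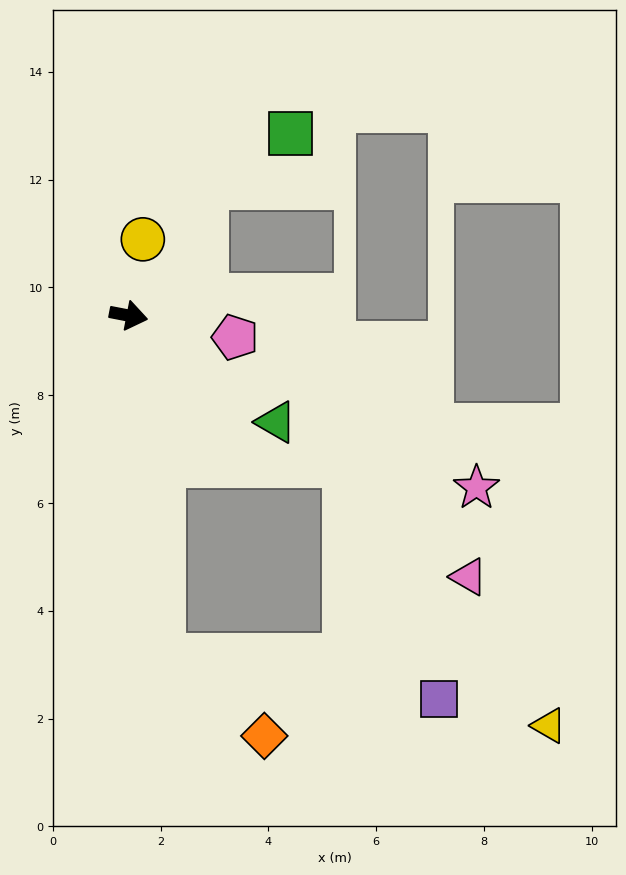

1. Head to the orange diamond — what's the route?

blocked — turn right 73°, forward 6.4 m, then turn left 46°, forward 2.4 m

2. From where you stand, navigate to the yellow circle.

turn left 90°, forward 1.4 m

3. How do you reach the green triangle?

turn right 25°, forward 3.4 m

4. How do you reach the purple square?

blocked — turn right 73°, forward 6.4 m, then turn left 75°, forward 5.2 m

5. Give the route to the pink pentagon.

forward 2.0 m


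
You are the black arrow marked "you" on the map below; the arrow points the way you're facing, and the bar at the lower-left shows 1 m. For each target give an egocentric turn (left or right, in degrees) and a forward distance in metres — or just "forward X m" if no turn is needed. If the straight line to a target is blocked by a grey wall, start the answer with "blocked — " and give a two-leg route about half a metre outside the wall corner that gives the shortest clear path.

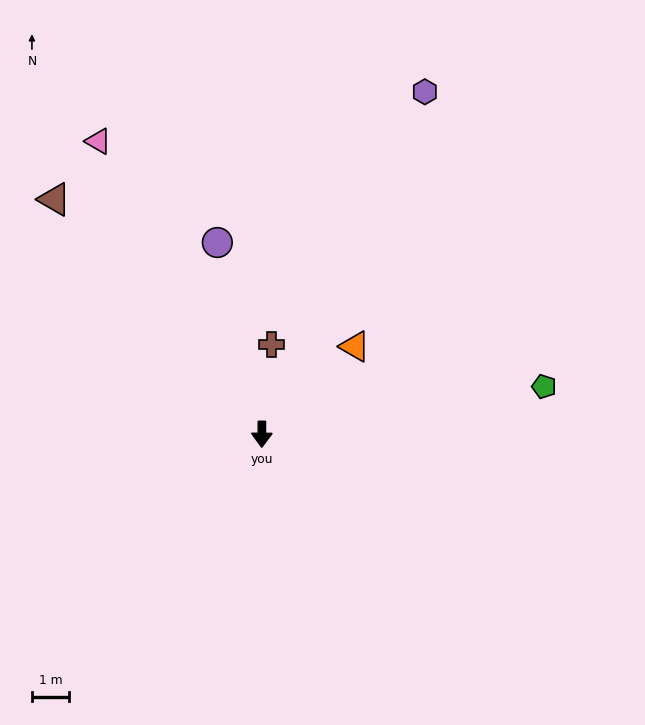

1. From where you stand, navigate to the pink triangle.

turn right 151°, forward 9.1 m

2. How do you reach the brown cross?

turn left 174°, forward 2.4 m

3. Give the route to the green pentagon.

turn left 100°, forward 7.8 m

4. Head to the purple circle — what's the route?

turn right 167°, forward 5.3 m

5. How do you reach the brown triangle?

turn right 138°, forward 8.5 m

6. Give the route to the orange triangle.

turn left 134°, forward 3.5 m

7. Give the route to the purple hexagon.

turn left 155°, forward 10.3 m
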